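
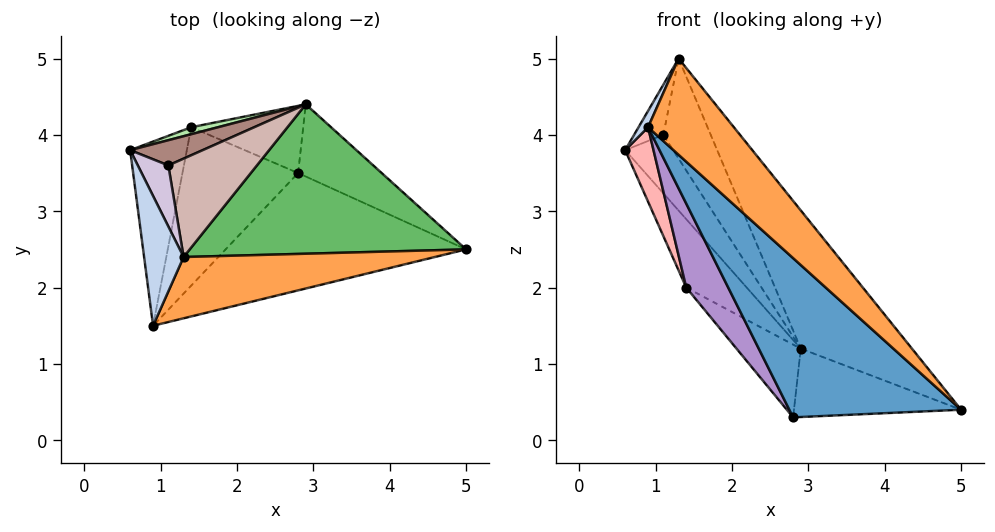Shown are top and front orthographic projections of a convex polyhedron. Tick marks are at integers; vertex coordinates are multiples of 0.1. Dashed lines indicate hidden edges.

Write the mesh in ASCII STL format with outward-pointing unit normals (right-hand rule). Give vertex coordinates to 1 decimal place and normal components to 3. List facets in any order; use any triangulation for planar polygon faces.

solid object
 facet normal -0.321 -0.762 -0.562
  outer loop
   vertex 2.8 3.5 0.3
   vertex 5.0 2.5 0.4
   vertex 0.9 1.5 4.1
  endloop
 endfacet
 facet normal -0.890 -0.057 0.453
  outer loop
   vertex 1.3 2.4 5.0
   vertex 0.6 3.8 3.8
   vertex 0.9 1.5 4.1
  endloop
 endfacet
 facet normal 0.568 -0.694 0.442
  outer loop
   vertex 1.3 2.4 5.0
   vertex 0.9 1.5 4.1
   vertex 5.0 2.5 0.4
  endloop
 endfacet
 facet normal 0.327 0.650 -0.686
  outer loop
   vertex 2.9 4.4 1.2
   vertex 5.0 2.5 0.4
   vertex 2.8 3.5 0.3
  endloop
 endfacet
 facet normal 0.667 0.506 0.547
  outer loop
   vertex 2.9 4.4 1.2
   vertex 1.3 2.4 5.0
   vertex 5.0 2.5 0.4
  endloop
 endfacet
 facet normal -0.143 0.985 0.100
  outer loop
   vertex 1.4 4.1 2.0
   vertex 0.6 3.8 3.8
   vertex 2.9 4.4 1.2
  endloop
 endfacet
 facet normal -0.453 0.655 -0.605
  outer loop
   vertex 1.4 4.1 2.0
   vertex 2.9 4.4 1.2
   vertex 2.8 3.5 0.3
  endloop
 endfacet
 facet normal -0.889 -0.171 -0.424
  outer loop
   vertex 1.4 4.1 2.0
   vertex 0.9 1.5 4.1
   vertex 0.6 3.8 3.8
  endloop
 endfacet
 facet normal -0.787 -0.289 -0.546
  outer loop
   vertex 1.4 4.1 2.0
   vertex 2.8 3.5 0.3
   vertex 0.9 1.5 4.1
  endloop
 endfacet
 facet normal -0.055 0.634 0.772
  outer loop
   vertex 1.1 3.6 4.0
   vertex 0.6 3.8 3.8
   vertex 1.3 2.4 5.0
  endloop
 endfacet
 facet normal 0.204 0.899 0.388
  outer loop
   vertex 1.1 3.6 4.0
   vertex 2.9 4.4 1.2
   vertex 0.6 3.8 3.8
  endloop
 endfacet
 facet normal 0.612 0.564 0.554
  outer loop
   vertex 1.1 3.6 4.0
   vertex 1.3 2.4 5.0
   vertex 2.9 4.4 1.2
  endloop
 endfacet
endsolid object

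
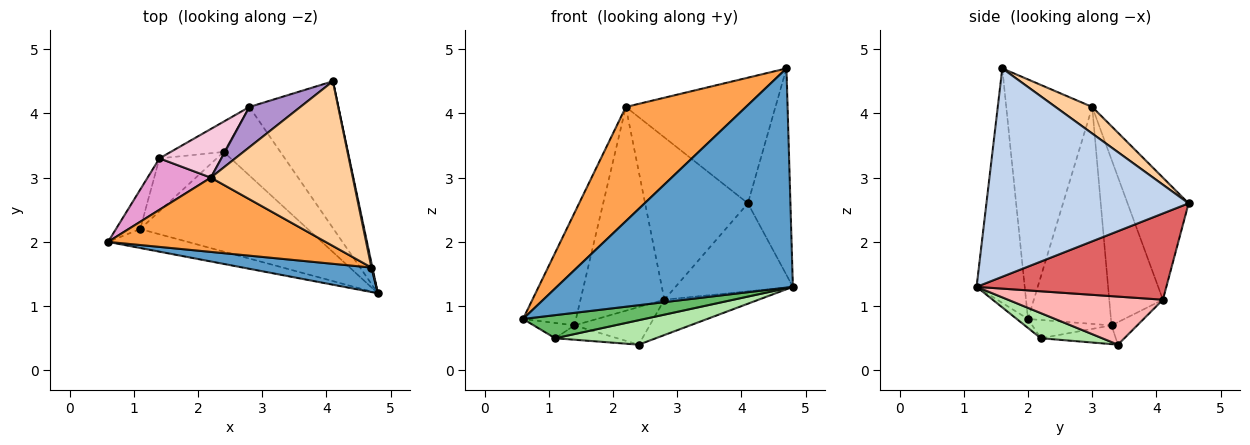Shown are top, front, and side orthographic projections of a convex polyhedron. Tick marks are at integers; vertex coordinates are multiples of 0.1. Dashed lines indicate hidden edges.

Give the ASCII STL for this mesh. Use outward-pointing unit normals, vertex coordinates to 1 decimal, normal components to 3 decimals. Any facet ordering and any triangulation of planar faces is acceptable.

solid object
 facet normal -0.198 -0.974 0.109
  outer loop
   vertex 4.7 1.6 4.7
   vertex 0.6 2.0 0.8
   vertex 4.8 1.2 1.3
  endloop
 endfacet
 facet normal 0.979 0.206 0.005
  outer loop
   vertex 4.7 1.6 4.7
   vertex 4.8 1.2 1.3
   vertex 4.1 4.5 2.6
  endloop
 endfacet
 facet normal -0.515 -0.719 0.467
  outer loop
   vertex 2.2 3.0 4.1
   vertex 0.6 2.0 0.8
   vertex 4.7 1.6 4.7
  endloop
 endfacet
 facet normal 0.147 0.600 0.786
  outer loop
   vertex 2.2 3.0 4.1
   vertex 4.7 1.6 4.7
   vertex 4.1 4.5 2.6
  endloop
 endfacet
 facet normal -0.071 -0.771 -0.633
  outer loop
   vertex 1.1 2.2 0.5
   vertex 4.8 1.2 1.3
   vertex 0.6 2.0 0.8
  endloop
 endfacet
 facet normal 0.144 -0.236 -0.961
  outer loop
   vertex 1.1 2.2 0.5
   vertex 2.4 3.4 0.4
   vertex 4.8 1.2 1.3
  endloop
 endfacet
 facet normal 0.639 0.395 -0.660
  outer loop
   vertex 2.8 4.1 1.1
   vertex 4.1 4.5 2.6
   vertex 4.8 1.2 1.3
  endloop
 endfacet
 facet normal 0.602 0.366 -0.710
  outer loop
   vertex 2.8 4.1 1.1
   vertex 4.8 1.2 1.3
   vertex 2.4 3.4 0.4
  endloop
 endfacet
 facet normal -0.499 0.841 0.208
  outer loop
   vertex 2.8 4.1 1.1
   vertex 2.2 3.0 4.1
   vertex 4.1 4.5 2.6
  endloop
 endfacet
 facet normal -0.257 0.753 -0.606
  outer loop
   vertex 1.4 3.3 0.7
   vertex 2.8 4.1 1.1
   vertex 2.4 3.4 0.4
  endloop
 endfacet
 facet normal -0.576 0.296 -0.762
  outer loop
   vertex 1.4 3.3 0.7
   vertex 1.1 2.2 0.5
   vertex 0.6 2.0 0.8
  endloop
 endfacet
 facet normal -0.301 0.249 -0.920
  outer loop
   vertex 1.4 3.3 0.7
   vertex 2.4 3.4 0.4
   vertex 1.1 2.2 0.5
  endloop
 endfacet
 facet normal -0.819 0.522 0.239
  outer loop
   vertex 1.4 3.3 0.7
   vertex 0.6 2.0 0.8
   vertex 2.2 3.0 4.1
  endloop
 endfacet
 facet normal -0.528 0.826 0.197
  outer loop
   vertex 1.4 3.3 0.7
   vertex 2.2 3.0 4.1
   vertex 2.8 4.1 1.1
  endloop
 endfacet
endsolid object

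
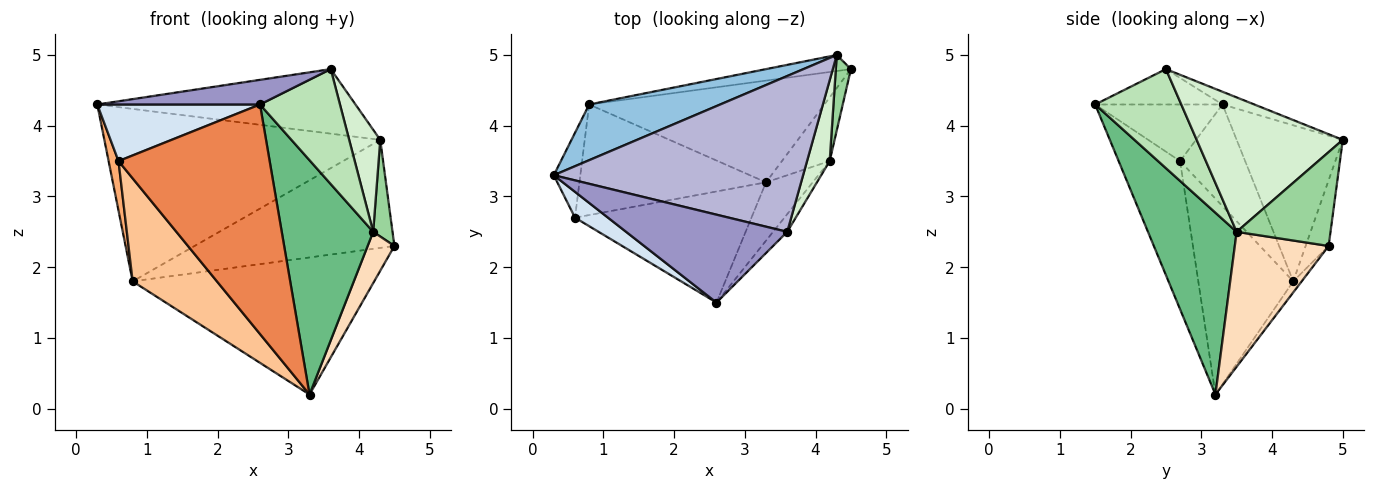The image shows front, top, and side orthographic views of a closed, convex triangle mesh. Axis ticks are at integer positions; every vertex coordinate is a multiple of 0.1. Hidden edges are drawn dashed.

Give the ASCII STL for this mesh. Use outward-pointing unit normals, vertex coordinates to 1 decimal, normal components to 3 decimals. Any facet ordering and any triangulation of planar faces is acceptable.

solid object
 facet normal -0.028 0.803 -0.596
  outer loop
   vertex 0.8 4.3 1.8
   vertex 4.5 4.8 2.3
   vertex 3.3 3.2 0.2
  endloop
 endfacet
 facet normal -0.344 0.894 0.289
  outer loop
   vertex 4.3 5.0 3.8
   vertex 0.8 4.3 1.8
   vertex 0.3 3.3 4.3
  endloop
 endfacet
 facet normal -0.113 0.983 -0.146
  outer loop
   vertex 4.3 5.0 3.8
   vertex 4.5 4.8 2.3
   vertex 0.8 4.3 1.8
  endloop
 endfacet
 facet normal -0.580 -0.741 0.338
  outer loop
   vertex 0.6 2.7 3.5
   vertex 2.6 1.5 4.3
   vertex 0.3 3.3 4.3
  endloop
 endfacet
 facet normal -0.344 -0.845 -0.409
  outer loop
   vertex 0.6 2.7 3.5
   vertex 3.3 3.2 0.2
   vertex 2.6 1.5 4.3
  endloop
 endfacet
 facet normal -0.957 -0.146 -0.250
  outer loop
   vertex 0.6 2.7 3.5
   vertex 0.3 3.3 4.3
   vertex 0.8 4.3 1.8
  endloop
 endfacet
 facet normal -0.609 -0.540 -0.580
  outer loop
   vertex 0.6 2.7 3.5
   vertex 0.8 4.3 1.8
   vertex 3.3 3.2 0.2
  endloop
 endfacet
 facet normal 0.910 -0.260 -0.322
  outer loop
   vertex 4.2 3.5 2.5
   vertex 3.3 3.2 0.2
   vertex 4.5 4.8 2.3
  endloop
 endfacet
 facet normal 0.685 -0.707 -0.176
  outer loop
   vertex 4.2 3.5 2.5
   vertex 2.6 1.5 4.3
   vertex 3.3 3.2 0.2
  endloop
 endfacet
 facet normal 0.968 -0.199 0.156
  outer loop
   vertex 4.2 3.5 2.5
   vertex 4.5 4.8 2.3
   vertex 4.3 5.0 3.8
  endloop
 endfacet
 facet normal 0.729 -0.677 -0.104
  outer loop
   vertex 3.6 2.5 4.8
   vertex 2.6 1.5 4.3
   vertex 4.2 3.5 2.5
  endloop
 endfacet
 facet normal 0.965 -0.205 0.163
  outer loop
   vertex 3.6 2.5 4.8
   vertex 4.2 3.5 2.5
   vertex 4.3 5.0 3.8
  endloop
 endfacet
 facet normal -0.207 -0.264 0.942
  outer loop
   vertex 3.6 2.5 4.8
   vertex 0.3 3.3 4.3
   vertex 2.6 1.5 4.3
  endloop
 endfacet
 facet normal -0.047 0.382 0.923
  outer loop
   vertex 3.6 2.5 4.8
   vertex 4.3 5.0 3.8
   vertex 0.3 3.3 4.3
  endloop
 endfacet
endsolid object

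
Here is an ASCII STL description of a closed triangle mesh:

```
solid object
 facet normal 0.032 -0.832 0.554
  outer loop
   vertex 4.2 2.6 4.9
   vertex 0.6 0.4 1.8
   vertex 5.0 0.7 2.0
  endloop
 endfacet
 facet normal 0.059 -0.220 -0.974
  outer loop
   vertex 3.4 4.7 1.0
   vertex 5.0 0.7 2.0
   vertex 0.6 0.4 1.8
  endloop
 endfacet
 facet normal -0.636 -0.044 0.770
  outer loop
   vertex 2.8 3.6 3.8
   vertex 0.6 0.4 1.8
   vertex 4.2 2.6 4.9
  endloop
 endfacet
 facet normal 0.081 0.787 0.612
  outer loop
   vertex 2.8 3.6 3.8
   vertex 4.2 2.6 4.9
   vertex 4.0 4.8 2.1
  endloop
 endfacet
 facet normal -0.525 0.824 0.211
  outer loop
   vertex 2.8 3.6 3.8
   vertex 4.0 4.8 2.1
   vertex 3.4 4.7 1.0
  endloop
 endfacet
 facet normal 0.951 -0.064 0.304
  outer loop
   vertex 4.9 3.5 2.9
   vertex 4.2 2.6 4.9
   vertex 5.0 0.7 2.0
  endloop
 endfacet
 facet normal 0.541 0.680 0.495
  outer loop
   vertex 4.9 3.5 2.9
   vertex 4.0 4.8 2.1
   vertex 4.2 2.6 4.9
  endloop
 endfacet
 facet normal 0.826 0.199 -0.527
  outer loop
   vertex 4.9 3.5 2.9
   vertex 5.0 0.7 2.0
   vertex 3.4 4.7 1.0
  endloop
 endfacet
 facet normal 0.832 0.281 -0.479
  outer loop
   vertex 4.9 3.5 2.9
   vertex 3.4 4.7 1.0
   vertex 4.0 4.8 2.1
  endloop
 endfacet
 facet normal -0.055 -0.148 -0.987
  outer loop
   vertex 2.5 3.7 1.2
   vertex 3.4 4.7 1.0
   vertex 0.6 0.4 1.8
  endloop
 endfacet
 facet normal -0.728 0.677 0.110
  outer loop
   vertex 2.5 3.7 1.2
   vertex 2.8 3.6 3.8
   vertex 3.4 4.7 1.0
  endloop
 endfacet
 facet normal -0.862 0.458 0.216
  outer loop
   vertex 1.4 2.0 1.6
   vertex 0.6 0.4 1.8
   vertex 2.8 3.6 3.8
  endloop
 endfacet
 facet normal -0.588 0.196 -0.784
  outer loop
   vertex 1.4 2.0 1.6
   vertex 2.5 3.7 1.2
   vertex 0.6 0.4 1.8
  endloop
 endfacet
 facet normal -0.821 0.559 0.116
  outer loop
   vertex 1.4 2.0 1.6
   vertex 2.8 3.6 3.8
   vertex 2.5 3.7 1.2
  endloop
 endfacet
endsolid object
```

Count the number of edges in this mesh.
21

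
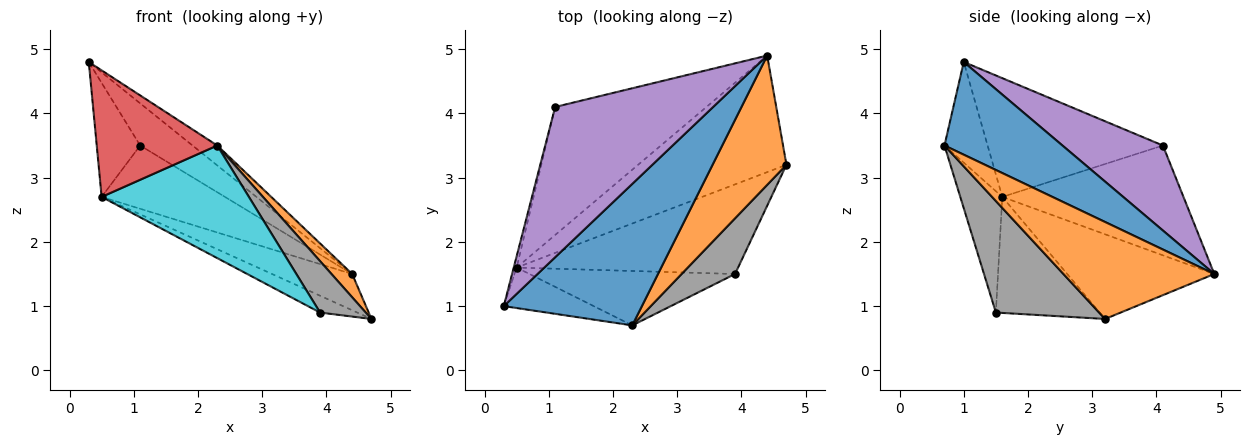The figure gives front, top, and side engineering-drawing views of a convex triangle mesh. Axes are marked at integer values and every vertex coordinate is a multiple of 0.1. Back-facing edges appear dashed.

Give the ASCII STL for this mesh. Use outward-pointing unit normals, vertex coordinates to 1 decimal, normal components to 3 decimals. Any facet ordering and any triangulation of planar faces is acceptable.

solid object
 facet normal 0.553 0.116 0.825
  outer loop
   vertex 2.3 0.7 3.5
   vertex 4.4 4.9 1.5
   vertex 0.3 1.0 4.8
  endloop
 endfacet
 facet normal 0.791 -0.109 0.602
  outer loop
   vertex 2.3 0.7 3.5
   vertex 4.7 3.2 0.8
   vertex 4.4 4.9 1.5
  endloop
 endfacet
 facet normal -0.479 0.261 -0.838
  outer loop
   vertex 0.5 1.6 2.7
   vertex 4.4 4.9 1.5
   vertex 4.7 3.2 0.8
  endloop
 endfacet
 facet normal -0.323 -0.902 -0.288
  outer loop
   vertex 0.5 1.6 2.7
   vertex 2.3 0.7 3.5
   vertex 0.3 1.0 4.8
  endloop
 endfacet
 facet normal 0.460 0.240 0.855
  outer loop
   vertex 1.1 4.1 3.5
   vertex 0.3 1.0 4.8
   vertex 4.4 4.9 1.5
  endloop
 endfacet
 facet normal -0.970 0.240 -0.024
  outer loop
   vertex 1.1 4.1 3.5
   vertex 0.5 1.6 2.7
   vertex 0.3 1.0 4.8
  endloop
 endfacet
 facet normal -0.545 0.371 -0.751
  outer loop
   vertex 1.1 4.1 3.5
   vertex 4.4 4.9 1.5
   vertex 0.5 1.6 2.7
  endloop
 endfacet
 facet normal 0.838 -0.371 0.401
  outer loop
   vertex 3.9 1.5 0.9
   vertex 4.7 3.2 0.8
   vertex 2.3 0.7 3.5
  endloop
 endfacet
 facet normal -0.458 0.164 -0.874
  outer loop
   vertex 3.9 1.5 0.9
   vertex 0.5 1.6 2.7
   vertex 4.7 3.2 0.8
  endloop
 endfacet
 facet normal -0.249 -0.872 -0.421
  outer loop
   vertex 3.9 1.5 0.9
   vertex 2.3 0.7 3.5
   vertex 0.5 1.6 2.7
  endloop
 endfacet
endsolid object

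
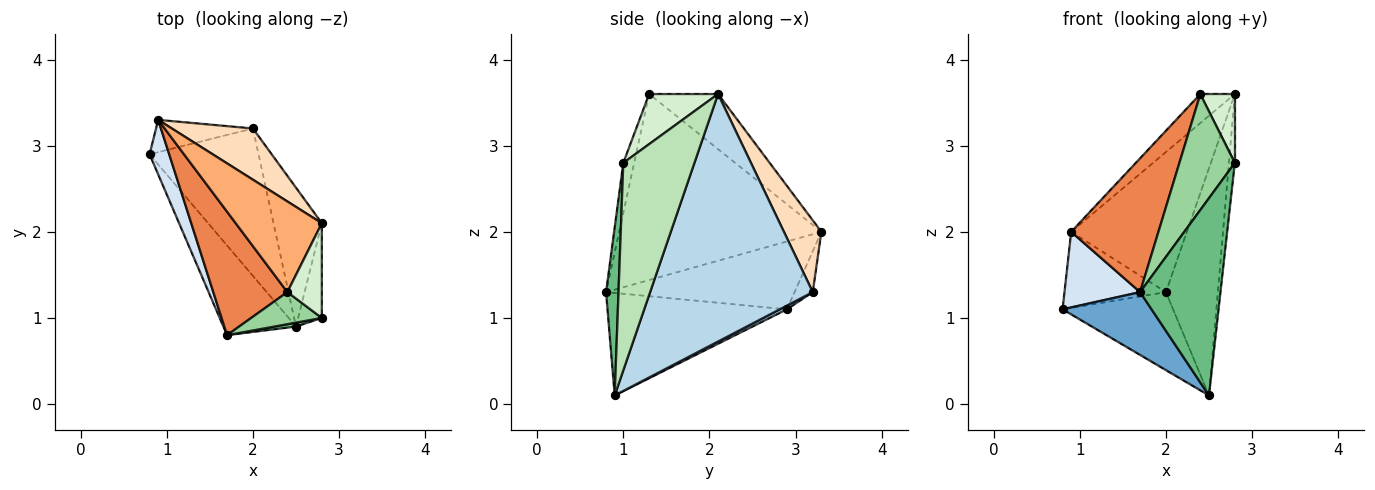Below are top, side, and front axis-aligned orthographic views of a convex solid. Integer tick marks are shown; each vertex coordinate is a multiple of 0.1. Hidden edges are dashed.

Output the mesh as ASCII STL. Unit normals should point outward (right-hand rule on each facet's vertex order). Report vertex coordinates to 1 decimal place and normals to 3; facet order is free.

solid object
 facet normal -0.757 -0.375 -0.536
  outer loop
   vertex 2.5 0.9 0.1
   vertex 1.7 0.8 1.3
   vertex 0.8 2.9 1.1
  endloop
 endfacet
 facet normal 0.030 0.468 -0.883
  outer loop
   vertex 2.0 3.2 1.3
   vertex 2.5 0.9 0.1
   vertex 0.8 2.9 1.1
  endloop
 endfacet
 facet normal 0.937 0.299 -0.183
  outer loop
   vertex 2.0 3.2 1.3
   vertex 2.8 2.1 3.6
   vertex 2.5 0.9 0.1
  endloop
 endfacet
 facet normal -0.896 -0.359 0.259
  outer loop
   vertex 0.9 3.3 2.0
   vertex 0.8 2.9 1.1
   vertex 1.7 0.8 1.3
  endloop
 endfacet
 facet normal -0.862 -0.372 0.343
  outer loop
   vertex 0.9 3.3 2.0
   vertex 1.7 0.8 1.3
   vertex 2.4 1.3 3.6
  endloop
 endfacet
 facet normal -0.520 0.260 0.813
  outer loop
   vertex 0.9 3.3 2.0
   vertex 2.4 1.3 3.6
   vertex 2.8 2.1 3.6
  endloop
 endfacet
 facet normal -0.163 0.908 -0.386
  outer loop
   vertex 0.9 3.3 2.0
   vertex 2.0 3.2 1.3
   vertex 0.8 2.9 1.1
  endloop
 endfacet
 facet normal 0.291 0.899 0.329
  outer loop
   vertex 0.9 3.3 2.0
   vertex 2.8 2.1 3.6
   vertex 2.0 3.2 1.3
  endloop
 endfacet
 facet normal 0.153 -0.988 0.020
  outer loop
   vertex 2.8 1.0 2.8
   vertex 1.7 0.8 1.3
   vertex 2.5 0.9 0.1
  endloop
 endfacet
 facet normal -0.186 -0.947 0.262
  outer loop
   vertex 2.8 1.0 2.8
   vertex 2.4 1.3 3.6
   vertex 1.7 0.8 1.3
  endloop
 endfacet
 facet normal 0.990 0.082 -0.113
  outer loop
   vertex 2.8 1.0 2.8
   vertex 2.5 0.9 0.1
   vertex 2.8 2.1 3.6
  endloop
 endfacet
 facet normal 0.762 -0.381 0.524
  outer loop
   vertex 2.8 1.0 2.8
   vertex 2.8 2.1 3.6
   vertex 2.4 1.3 3.6
  endloop
 endfacet
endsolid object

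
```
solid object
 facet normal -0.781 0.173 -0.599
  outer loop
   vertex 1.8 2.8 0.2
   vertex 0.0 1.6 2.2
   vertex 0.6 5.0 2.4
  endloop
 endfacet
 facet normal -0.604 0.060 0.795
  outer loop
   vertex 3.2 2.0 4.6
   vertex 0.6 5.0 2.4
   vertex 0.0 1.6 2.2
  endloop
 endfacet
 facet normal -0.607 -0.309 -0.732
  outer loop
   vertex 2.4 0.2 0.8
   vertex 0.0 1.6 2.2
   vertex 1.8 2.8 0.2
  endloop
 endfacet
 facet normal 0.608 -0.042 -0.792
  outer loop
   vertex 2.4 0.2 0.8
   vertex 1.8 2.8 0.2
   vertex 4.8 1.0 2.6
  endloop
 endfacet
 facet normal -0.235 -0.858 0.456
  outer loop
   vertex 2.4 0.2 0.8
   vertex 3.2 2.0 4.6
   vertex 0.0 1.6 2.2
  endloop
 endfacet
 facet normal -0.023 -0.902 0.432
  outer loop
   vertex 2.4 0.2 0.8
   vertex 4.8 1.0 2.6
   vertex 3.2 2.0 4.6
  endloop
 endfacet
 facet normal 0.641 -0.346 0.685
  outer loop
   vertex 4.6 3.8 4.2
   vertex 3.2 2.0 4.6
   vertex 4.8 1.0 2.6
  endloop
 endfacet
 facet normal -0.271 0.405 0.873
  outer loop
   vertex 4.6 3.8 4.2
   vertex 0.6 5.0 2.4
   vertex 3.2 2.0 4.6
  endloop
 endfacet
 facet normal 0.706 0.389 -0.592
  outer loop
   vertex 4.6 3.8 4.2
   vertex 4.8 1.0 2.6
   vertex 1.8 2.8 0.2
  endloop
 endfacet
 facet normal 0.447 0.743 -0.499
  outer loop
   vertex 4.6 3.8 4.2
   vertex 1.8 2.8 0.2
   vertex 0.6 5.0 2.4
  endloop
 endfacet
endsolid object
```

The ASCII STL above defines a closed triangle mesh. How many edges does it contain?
15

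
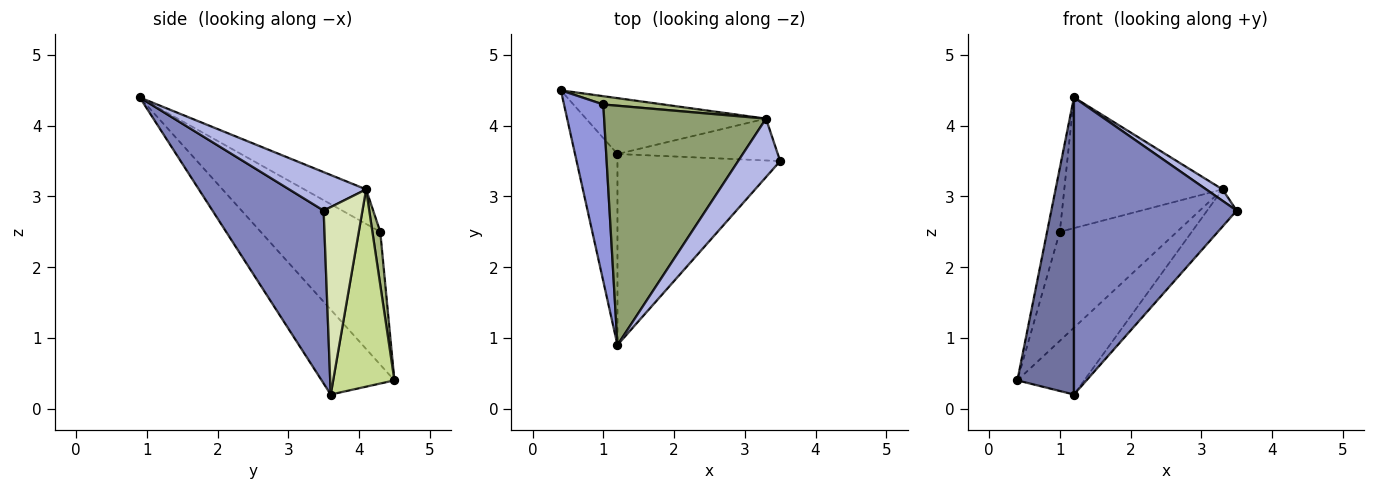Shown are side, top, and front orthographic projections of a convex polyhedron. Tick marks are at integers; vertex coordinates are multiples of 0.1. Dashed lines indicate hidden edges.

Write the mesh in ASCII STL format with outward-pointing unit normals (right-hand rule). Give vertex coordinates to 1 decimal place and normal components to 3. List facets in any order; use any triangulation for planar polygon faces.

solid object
 facet normal -0.734 -0.571 -0.367
  outer loop
   vertex 1.2 3.6 0.2
   vertex 1.2 0.9 4.4
   vertex 0.4 4.5 0.4
  endloop
 endfacet
 facet normal 0.498 -0.729 -0.469
  outer loop
   vertex 1.2 3.6 0.2
   vertex 3.5 3.5 2.8
   vertex 1.2 0.9 4.4
  endloop
 endfacet
 facet normal -0.954 0.102 0.282
  outer loop
   vertex 1.0 4.3 2.5
   vertex 0.4 4.5 0.4
   vertex 1.2 0.9 4.4
  endloop
 endfacet
 facet normal 0.669 -0.142 0.730
  outer loop
   vertex 3.3 4.1 3.1
   vertex 1.2 0.9 4.4
   vertex 3.5 3.5 2.8
  endloop
 endfacet
 facet normal -0.184 0.471 0.863
  outer loop
   vertex 3.3 4.1 3.1
   vertex 1.0 4.3 2.5
   vertex 1.2 0.9 4.4
  endloop
 endfacet
 facet normal 0.067 0.995 0.076
  outer loop
   vertex 3.3 4.1 3.1
   vertex 0.4 4.5 0.4
   vertex 1.0 4.3 2.5
  endloop
 endfacet
 facet normal 0.575 0.628 -0.525
  outer loop
   vertex 3.3 4.1 3.1
   vertex 1.2 3.6 0.2
   vertex 0.4 4.5 0.4
  endloop
 endfacet
 facet normal 0.658 0.501 -0.563
  outer loop
   vertex 3.3 4.1 3.1
   vertex 3.5 3.5 2.8
   vertex 1.2 3.6 0.2
  endloop
 endfacet
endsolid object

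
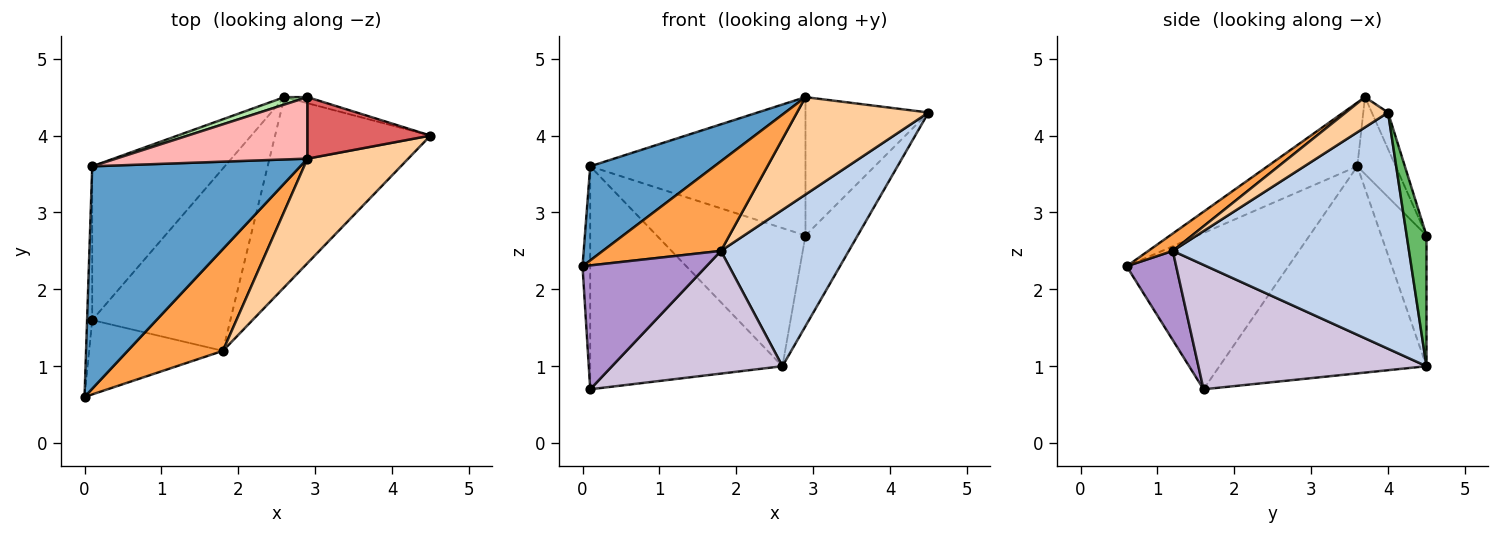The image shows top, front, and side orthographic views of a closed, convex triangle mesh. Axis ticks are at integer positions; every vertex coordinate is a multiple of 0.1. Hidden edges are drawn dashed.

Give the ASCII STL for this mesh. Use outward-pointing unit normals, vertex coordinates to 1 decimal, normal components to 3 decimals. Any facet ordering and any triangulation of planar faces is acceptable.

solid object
 facet normal -0.272 -0.375 0.886
  outer loop
   vertex 0.1 3.6 3.6
   vertex 0.0 0.6 2.3
   vertex 2.9 3.7 4.5
  endloop
 endfacet
 facet normal 0.761 -0.412 -0.501
  outer loop
   vertex 1.8 1.2 2.5
   vertex 2.6 4.5 1.0
   vertex 4.5 4.0 4.3
  endloop
 endfacet
 facet normal 0.136 -0.655 0.744
  outer loop
   vertex 1.8 1.2 2.5
   vertex 2.9 3.7 4.5
   vertex 0.0 0.6 2.3
  endloop
 endfacet
 facet normal 0.214 -0.666 0.715
  outer loop
   vertex 1.8 1.2 2.5
   vertex 4.5 4.0 4.3
   vertex 2.9 3.7 4.5
  endloop
 endfacet
 facet normal 0.354 0.933 -0.062
  outer loop
   vertex 2.9 4.5 2.7
   vertex 4.5 4.0 4.3
   vertex 2.6 4.5 1.0
  endloop
 endfacet
 facet normal -0.291 0.955 0.051
  outer loop
   vertex 2.9 4.5 2.7
   vertex 2.6 4.5 1.0
   vertex 0.1 3.6 3.6
  endloop
 endfacet
 facet normal -0.120 0.907 0.403
  outer loop
   vertex 2.9 4.5 2.7
   vertex 2.9 3.7 4.5
   vertex 4.5 4.0 4.3
  endloop
 endfacet
 facet normal -0.161 0.902 0.401
  outer loop
   vertex 2.9 4.5 2.7
   vertex 0.1 3.6 3.6
   vertex 2.9 3.7 4.5
  endloop
 endfacet
 facet normal 0.324 -0.811 -0.487
  outer loop
   vertex 0.1 1.6 0.7
   vertex 1.8 1.2 2.5
   vertex 0.0 0.6 2.3
  endloop
 endfacet
 facet normal 0.599 -0.447 -0.665
  outer loop
   vertex 0.1 1.6 0.7
   vertex 2.6 4.5 1.0
   vertex 1.8 1.2 2.5
  endloop
 endfacet
 facet normal -0.998 0.047 -0.033
  outer loop
   vertex 0.1 1.6 0.7
   vertex 0.0 0.6 2.3
   vertex 0.1 3.6 3.6
  endloop
 endfacet
 facet normal -0.663 0.616 -0.425
  outer loop
   vertex 0.1 1.6 0.7
   vertex 0.1 3.6 3.6
   vertex 2.6 4.5 1.0
  endloop
 endfacet
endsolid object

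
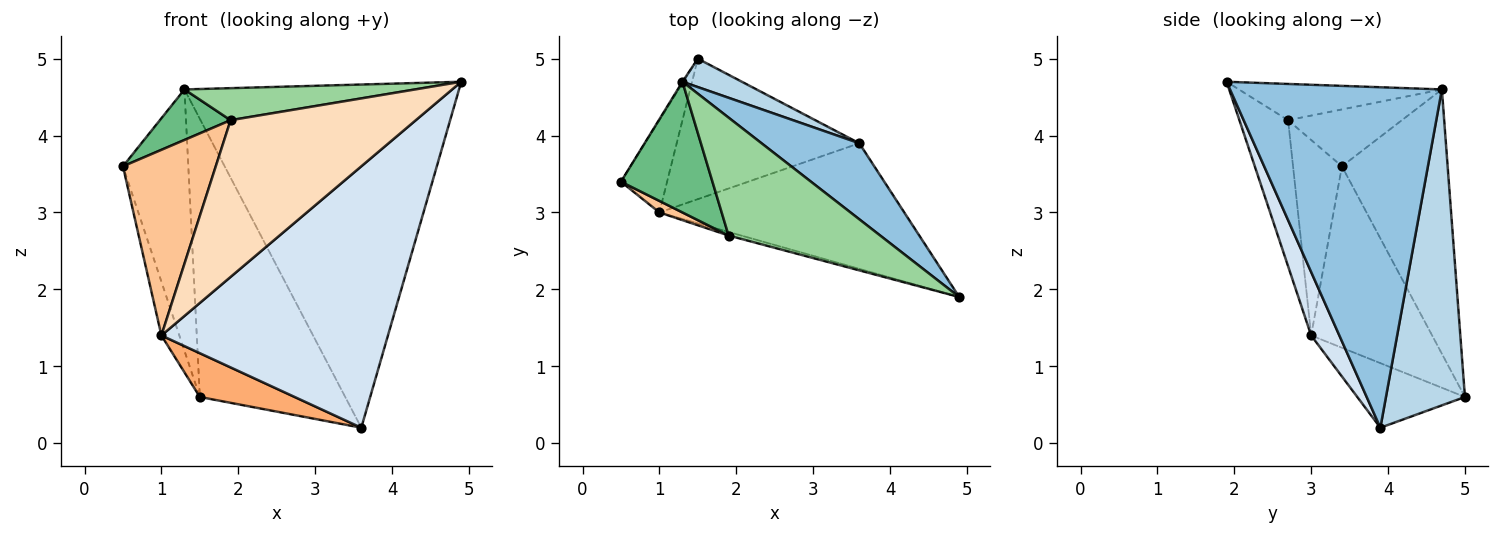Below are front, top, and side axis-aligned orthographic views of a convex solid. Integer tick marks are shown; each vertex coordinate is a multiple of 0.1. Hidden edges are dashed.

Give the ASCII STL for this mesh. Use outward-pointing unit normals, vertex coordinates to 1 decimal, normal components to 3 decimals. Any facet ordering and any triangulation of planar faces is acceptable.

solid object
 facet normal -0.851 0.526 -0.003
  outer loop
   vertex 1.3 4.7 4.6
   vertex 1.5 5.0 0.6
   vertex 0.5 3.4 3.6
  endloop
 endfacet
 facet normal 0.602 0.780 0.173
  outer loop
   vertex 1.3 4.7 4.6
   vertex 4.9 1.9 4.7
   vertex 3.6 3.9 0.2
  endloop
 endfacet
 facet normal 0.475 0.875 0.089
  outer loop
   vertex 1.3 4.7 4.6
   vertex 3.6 3.9 0.2
   vertex 1.5 5.0 0.6
  endloop
 endfacet
 facet normal 0.111 -0.896 -0.430
  outer loop
   vertex 1.0 3.0 1.4
   vertex 3.6 3.9 0.2
   vertex 4.9 1.9 4.7
  endloop
 endfacet
 facet normal -0.959 0.142 -0.244
  outer loop
   vertex 1.0 3.0 1.4
   vertex 0.5 3.4 3.6
   vertex 1.5 5.0 0.6
  endloop
 endfacet
 facet normal -0.320 -0.282 -0.905
  outer loop
   vertex 1.0 3.0 1.4
   vertex 1.5 5.0 0.6
   vertex 3.6 3.9 0.2
  endloop
 endfacet
 facet normal -0.465 -0.883 0.055
  outer loop
   vertex 1.9 2.7 4.2
   vertex 0.5 3.4 3.6
   vertex 1.0 3.0 1.4
  endloop
 endfacet
 facet normal -0.254 -0.967 -0.022
  outer loop
   vertex 1.9 2.7 4.2
   vertex 1.0 3.0 1.4
   vertex 4.9 1.9 4.7
  endloop
 endfacet
 facet normal -0.502 -0.312 0.807
  outer loop
   vertex 1.9 2.7 4.2
   vertex 1.3 4.7 4.6
   vertex 0.5 3.4 3.6
  endloop
 endfacet
 facet normal -0.225 -0.256 0.940
  outer loop
   vertex 1.9 2.7 4.2
   vertex 4.9 1.9 4.7
   vertex 1.3 4.7 4.6
  endloop
 endfacet
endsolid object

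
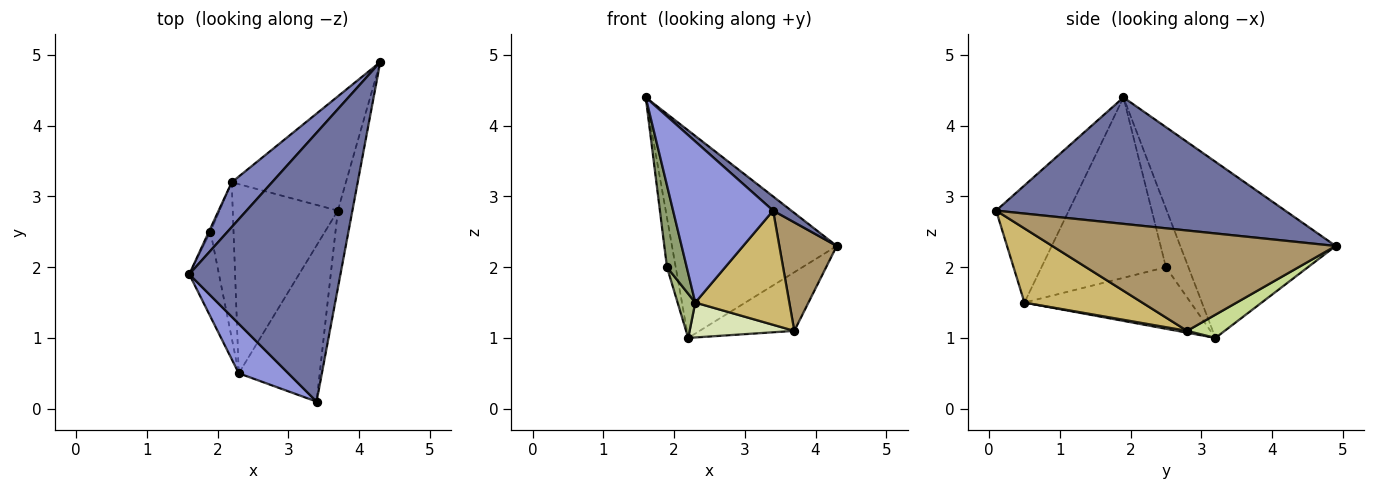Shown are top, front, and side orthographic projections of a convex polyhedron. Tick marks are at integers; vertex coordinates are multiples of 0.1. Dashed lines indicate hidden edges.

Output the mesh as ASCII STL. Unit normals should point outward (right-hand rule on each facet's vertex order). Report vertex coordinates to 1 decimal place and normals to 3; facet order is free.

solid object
 facet normal 0.641 -0.040 0.766
  outer loop
   vertex 3.4 0.1 2.8
   vertex 4.3 4.9 2.3
   vertex 1.6 1.9 4.4
  endloop
 endfacet
 facet normal -0.678 0.719 0.155
  outer loop
   vertex 2.2 3.2 1.0
   vertex 1.6 1.9 4.4
   vertex 4.3 4.9 2.3
  endloop
 endfacet
 facet normal -0.571 -0.785 0.241
  outer loop
   vertex 2.3 0.5 1.5
   vertex 3.4 0.1 2.8
   vertex 1.6 1.9 4.4
  endloop
 endfacet
 facet normal -0.932 0.362 -0.026
  outer loop
   vertex 1.9 2.5 2.0
   vertex 1.6 1.9 4.4
   vertex 2.2 3.2 1.0
  endloop
 endfacet
 facet normal -0.975 -0.155 -0.161
  outer loop
   vertex 1.9 2.5 2.0
   vertex 2.3 0.5 1.5
   vertex 1.6 1.9 4.4
  endloop
 endfacet
 facet normal -0.932 -0.099 -0.349
  outer loop
   vertex 1.9 2.5 2.0
   vertex 2.2 3.2 1.0
   vertex 2.3 0.5 1.5
  endloop
 endfacet
 facet normal 0.178 0.449 -0.875
  outer loop
   vertex 3.7 2.8 1.1
   vertex 2.2 3.2 1.0
   vertex 4.3 4.9 2.3
  endloop
 endfacet
 facet normal 0.017 -0.181 -0.983
  outer loop
   vertex 3.7 2.8 1.1
   vertex 2.3 0.5 1.5
   vertex 2.2 3.2 1.0
  endloop
 endfacet
 facet normal 0.970 -0.197 -0.141
  outer loop
   vertex 3.7 2.8 1.1
   vertex 4.3 4.9 2.3
   vertex 3.4 0.1 2.8
  endloop
 endfacet
 facet normal 0.594 -0.475 -0.649
  outer loop
   vertex 3.7 2.8 1.1
   vertex 3.4 0.1 2.8
   vertex 2.3 0.5 1.5
  endloop
 endfacet
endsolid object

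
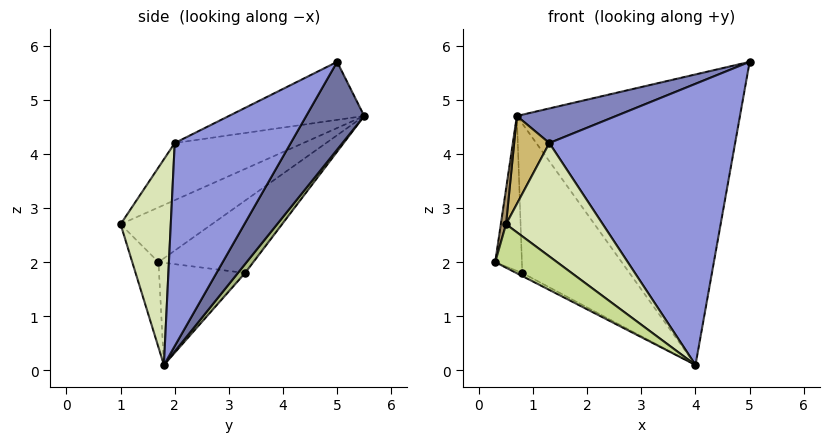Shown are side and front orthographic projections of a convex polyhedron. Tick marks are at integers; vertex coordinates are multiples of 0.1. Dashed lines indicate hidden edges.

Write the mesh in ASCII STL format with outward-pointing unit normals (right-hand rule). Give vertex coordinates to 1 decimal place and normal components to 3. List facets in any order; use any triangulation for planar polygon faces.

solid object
 facet normal 0.216 0.831 -0.513
  outer loop
   vertex 4.0 1.8 0.1
   vertex 0.7 5.5 4.7
   vertex 5.0 5.0 5.7
  endloop
 endfacet
 facet normal -0.242 -0.178 0.954
  outer loop
   vertex 1.3 2.0 4.2
   vertex 5.0 5.0 5.7
   vertex 0.7 5.5 4.7
  endloop
 endfacet
 facet normal 0.493 -0.790 0.363
  outer loop
   vertex 1.3 2.0 4.2
   vertex 4.0 1.8 0.1
   vertex 5.0 5.0 5.7
  endloop
 endfacet
 facet normal -0.936 0.264 -0.232
  outer loop
   vertex 0.8 3.3 1.8
   vertex 0.3 1.7 2.0
   vertex 0.7 5.5 4.7
  endloop
 endfacet
 facet normal -0.457 0.032 -0.889
  outer loop
   vertex 0.8 3.3 1.8
   vertex 4.0 1.8 0.1
   vertex 0.3 1.7 2.0
  endloop
 endfacet
 facet normal 0.053 0.796 -0.602
  outer loop
   vertex 0.8 3.3 1.8
   vertex 0.7 5.5 4.7
   vertex 4.0 1.8 0.1
  endloop
 endfacet
 facet normal -0.304 -0.716 -0.629
  outer loop
   vertex 0.5 1.0 2.7
   vertex 0.3 1.7 2.0
   vertex 4.0 1.8 0.1
  endloop
 endfacet
 facet normal 0.435 -0.839 0.327
  outer loop
   vertex 0.5 1.0 2.7
   vertex 4.0 1.8 0.1
   vertex 1.3 2.0 4.2
  endloop
 endfacet
 facet normal -0.973 -0.056 0.222
  outer loop
   vertex 0.5 1.0 2.7
   vertex 0.7 5.5 4.7
   vertex 0.3 1.7 2.0
  endloop
 endfacet
 facet normal -0.794 -0.217 0.568
  outer loop
   vertex 0.5 1.0 2.7
   vertex 1.3 2.0 4.2
   vertex 0.7 5.5 4.7
  endloop
 endfacet
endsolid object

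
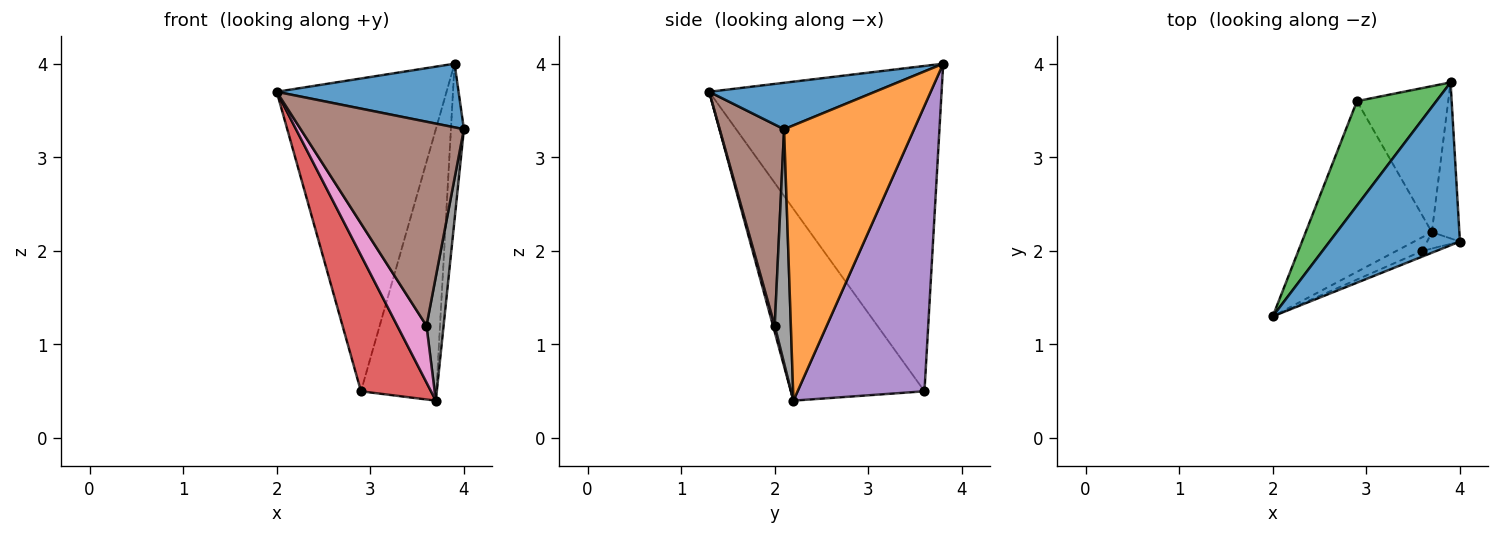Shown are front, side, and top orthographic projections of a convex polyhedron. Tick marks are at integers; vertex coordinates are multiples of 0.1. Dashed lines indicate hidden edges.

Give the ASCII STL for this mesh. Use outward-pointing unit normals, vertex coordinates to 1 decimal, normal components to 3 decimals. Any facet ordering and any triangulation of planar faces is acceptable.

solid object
 facet normal 0.315 -0.345 0.884
  outer loop
   vertex 3.9 3.8 4.0
   vertex 2.0 1.3 3.7
   vertex 4.0 2.1 3.3
  endloop
 endfacet
 facet normal 0.990 0.099 -0.099
  outer loop
   vertex 3.7 2.2 0.4
   vertex 3.9 3.8 4.0
   vertex 4.0 2.1 3.3
  endloop
 endfacet
 facet normal -0.792 0.579 0.193
  outer loop
   vertex 2.9 3.6 0.5
   vertex 2.0 1.3 3.7
   vertex 3.9 3.8 4.0
  endloop
 endfacet
 facet normal -0.765 -0.401 -0.504
  outer loop
   vertex 2.9 3.6 0.5
   vertex 3.7 2.2 0.4
   vertex 2.0 1.3 3.7
  endloop
 endfacet
 facet normal 0.829 0.493 -0.265
  outer loop
   vertex 2.9 3.6 0.5
   vertex 3.9 3.8 4.0
   vertex 3.7 2.2 0.4
  endloop
 endfacet
 facet normal 0.367 -0.930 -0.026
  outer loop
   vertex 3.6 2.0 1.2
   vertex 4.0 2.1 3.3
   vertex 2.0 1.3 3.7
  endloop
 endfacet
 facet normal 0.057 -0.970 -0.235
  outer loop
   vertex 3.6 2.0 1.2
   vertex 2.0 1.3 3.7
   vertex 3.7 2.2 0.4
  endloop
 endfacet
 facet normal 0.683 -0.724 -0.096
  outer loop
   vertex 3.6 2.0 1.2
   vertex 3.7 2.2 0.4
   vertex 4.0 2.1 3.3
  endloop
 endfacet
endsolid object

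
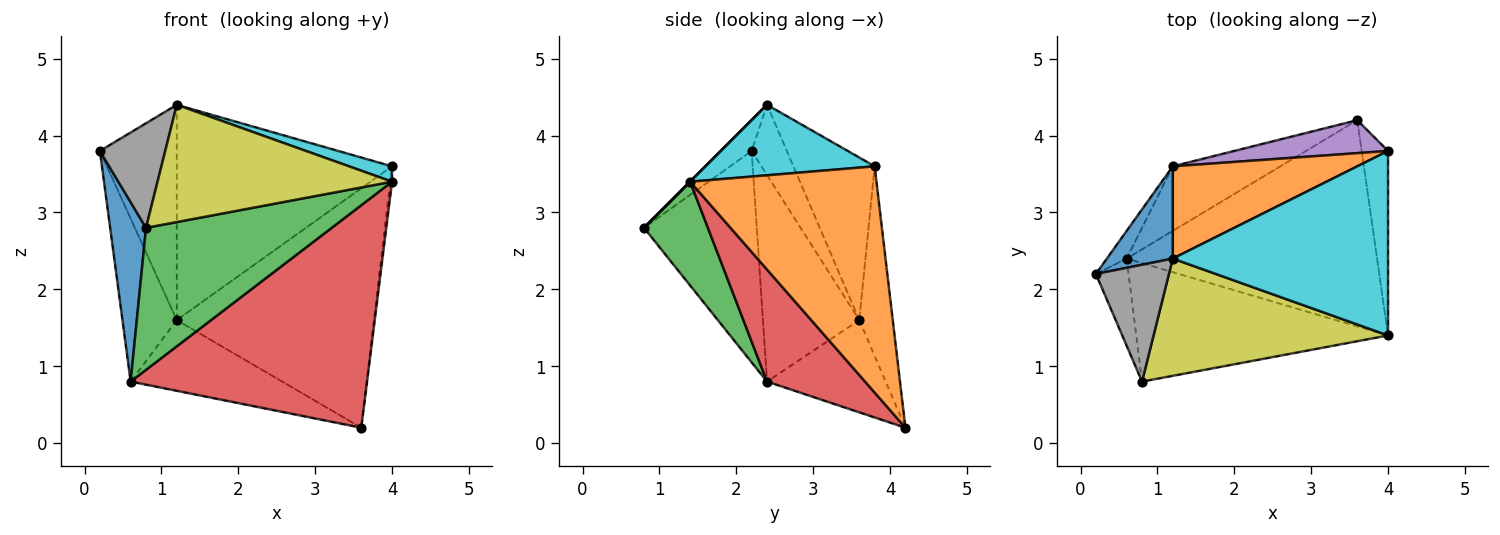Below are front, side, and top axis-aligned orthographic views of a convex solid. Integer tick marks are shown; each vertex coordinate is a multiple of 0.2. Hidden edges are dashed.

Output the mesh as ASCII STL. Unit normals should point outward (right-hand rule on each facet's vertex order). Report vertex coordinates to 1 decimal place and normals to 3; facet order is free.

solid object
 facet normal -0.943 -0.300 -0.146
  outer loop
   vertex 0.6 2.4 0.8
   vertex 0.8 0.8 2.8
   vertex 0.2 2.2 3.8
  endloop
 endfacet
 facet normal 0.993 0.010 -0.116
  outer loop
   vertex 4.0 1.4 3.4
   vertex 3.6 4.2 0.2
   vertex 4.0 3.8 3.6
  endloop
 endfacet
 facet normal 0.255 -0.742 -0.619
  outer loop
   vertex 4.0 1.4 3.4
   vertex 0.8 0.8 2.8
   vertex 0.6 2.4 0.8
  endloop
 endfacet
 facet normal 0.291 -0.702 -0.650
  outer loop
   vertex 4.0 1.4 3.4
   vertex 0.6 2.4 0.8
   vertex 3.6 4.2 0.2
  endloop
 endfacet
 facet normal -0.166 0.977 0.134
  outer loop
   vertex 1.2 3.6 1.6
   vertex 4.0 3.8 3.6
   vertex 3.6 4.2 0.2
  endloop
 endfacet
 facet normal -0.868 0.489 -0.083
  outer loop
   vertex 1.2 3.6 1.6
   vertex 0.6 2.4 0.8
   vertex 0.2 2.2 3.8
  endloop
 endfacet
 facet normal -0.500 0.639 -0.584
  outer loop
   vertex 1.2 3.6 1.6
   vertex 3.6 4.2 0.2
   vertex 0.6 2.4 0.8
  endloop
 endfacet
 facet normal -0.299 -0.636 0.711
  outer loop
   vertex 1.2 2.4 4.4
   vertex 0.2 2.2 3.8
   vertex 0.8 0.8 2.8
  endloop
 endfacet
 facet normal 0.000 -0.707 0.707
  outer loop
   vertex 1.2 2.4 4.4
   vertex 0.8 0.8 2.8
   vertex 4.0 1.4 3.4
  endloop
 endfacet
 facet normal 0.310 -0.079 0.947
  outer loop
   vertex 1.2 2.4 4.4
   vertex 4.0 1.4 3.4
   vertex 4.0 3.8 3.6
  endloop
 endfacet
 facet normal -0.387 0.847 0.363
  outer loop
   vertex 1.2 2.4 4.4
   vertex 1.2 3.6 1.6
   vertex 0.2 2.2 3.8
  endloop
 endfacet
 facet normal -0.328 0.868 0.372
  outer loop
   vertex 1.2 2.4 4.4
   vertex 4.0 3.8 3.6
   vertex 1.2 3.6 1.6
  endloop
 endfacet
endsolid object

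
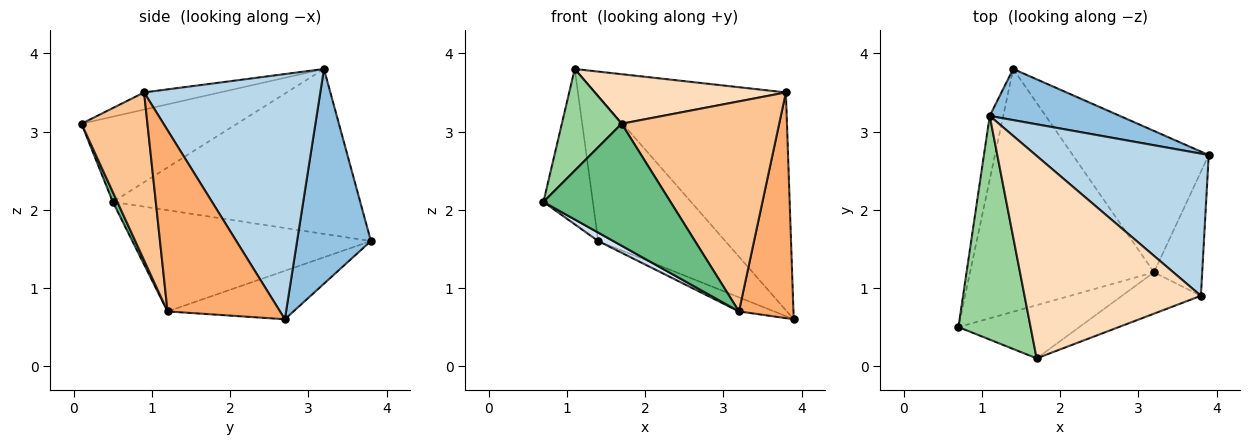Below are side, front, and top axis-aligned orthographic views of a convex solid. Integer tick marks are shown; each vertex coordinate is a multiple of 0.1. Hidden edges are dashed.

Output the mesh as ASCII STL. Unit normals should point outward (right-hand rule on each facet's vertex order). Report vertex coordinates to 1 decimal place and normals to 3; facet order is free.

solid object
 facet normal -0.977 0.195 -0.080
  outer loop
   vertex 1.1 3.2 3.8
   vertex 1.4 3.8 1.6
   vertex 0.7 0.5 2.1
  endloop
 endfacet
 facet normal 0.480 0.827 0.291
  outer loop
   vertex 1.1 3.2 3.8
   vertex 3.9 2.7 0.6
   vertex 1.4 3.8 1.6
  endloop
 endfacet
 facet normal 0.612 0.662 0.432
  outer loop
   vertex 3.8 0.9 3.5
   vertex 3.9 2.7 0.6
   vertex 1.1 3.2 3.8
  endloop
 endfacet
 facet normal -0.482 -0.030 -0.876
  outer loop
   vertex 3.2 1.2 0.7
   vertex 0.7 0.5 2.1
   vertex 1.4 3.8 1.6
  endloop
 endfacet
 facet normal -0.334 0.093 -0.938
  outer loop
   vertex 3.2 1.2 0.7
   vertex 1.4 3.8 1.6
   vertex 3.9 2.7 0.6
  endloop
 endfacet
 facet normal 0.875 -0.424 -0.233
  outer loop
   vertex 3.2 1.2 0.7
   vertex 3.9 2.7 0.6
   vertex 3.8 0.9 3.5
  endloop
 endfacet
 facet normal 0.380 -0.908 -0.179
  outer loop
   vertex 1.7 0.1 3.1
   vertex 3.2 1.2 0.7
   vertex 3.8 0.9 3.5
  endloop
 endfacet
 facet normal -0.094 -0.237 0.967
  outer loop
   vertex 1.7 0.1 3.1
   vertex 3.8 0.9 3.5
   vertex 1.1 3.2 3.8
  endloop
 endfacet
 facet normal 0.033 -0.916 -0.399
  outer loop
   vertex 1.7 0.1 3.1
   vertex 0.7 0.5 2.1
   vertex 3.2 1.2 0.7
  endloop
 endfacet
 facet normal -0.732 -0.282 0.620
  outer loop
   vertex 1.7 0.1 3.1
   vertex 1.1 3.2 3.8
   vertex 0.7 0.5 2.1
  endloop
 endfacet
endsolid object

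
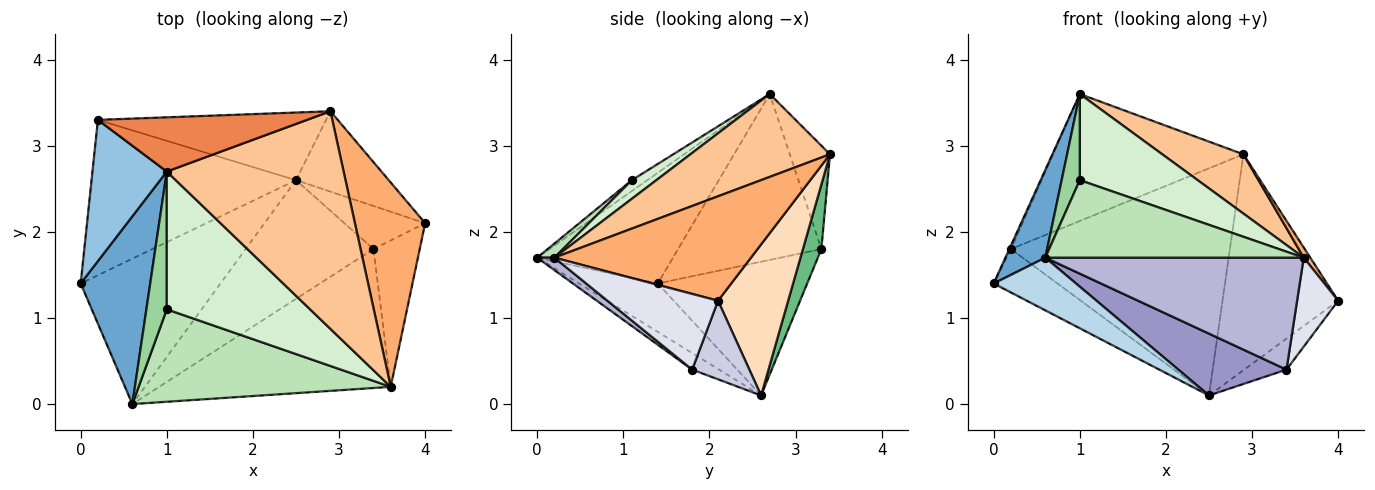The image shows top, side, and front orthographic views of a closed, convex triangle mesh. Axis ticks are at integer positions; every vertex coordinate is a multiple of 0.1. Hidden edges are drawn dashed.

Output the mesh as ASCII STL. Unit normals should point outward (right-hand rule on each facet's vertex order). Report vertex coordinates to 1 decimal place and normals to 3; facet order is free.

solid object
 facet normal -0.822 -0.242 0.516
  outer loop
   vertex 1.0 2.7 3.6
   vertex 0.0 1.4 1.4
   vertex 0.6 0.0 1.7
  endloop
 endfacet
 facet normal -0.913 0.010 0.409
  outer loop
   vertex 0.2 3.3 1.8
   vertex 0.0 1.4 1.4
   vertex 1.0 2.7 3.6
  endloop
 endfacet
 facet normal -0.309 -0.324 -0.894
  outer loop
   vertex 2.5 2.6 0.1
   vertex 0.6 0.0 1.7
   vertex 0.0 1.4 1.4
  endloop
 endfacet
 facet normal -0.533 0.228 -0.815
  outer loop
   vertex 2.5 2.6 0.1
   vertex 0.0 1.4 1.4
   vertex 0.2 3.3 1.8
  endloop
 endfacet
 facet normal -0.191 0.903 0.386
  outer loop
   vertex 2.9 3.4 2.9
   vertex 0.2 3.3 1.8
   vertex 1.0 2.7 3.6
  endloop
 endfacet
 facet normal 0.829 -0.028 0.558
  outer loop
   vertex 2.9 3.4 2.9
   vertex 3.6 0.2 1.7
   vertex 4.0 2.1 1.2
  endloop
 endfacet
 facet normal 0.412 -0.240 0.879
  outer loop
   vertex 2.9 3.4 2.9
   vertex 1.0 2.7 3.6
   vertex 3.6 0.2 1.7
  endloop
 endfacet
 facet normal 0.494 0.815 -0.303
  outer loop
   vertex 2.9 3.4 2.9
   vertex 4.0 2.1 1.2
   vertex 2.5 2.6 0.1
  endloop
 endfacet
 facet normal 0.081 0.955 -0.284
  outer loop
   vertex 2.9 3.4 2.9
   vertex 2.5 2.6 0.1
   vertex 0.2 3.3 1.8
  endloop
 endfacet
 facet normal -0.411 -0.483 0.773
  outer loop
   vertex 1.0 1.1 2.6
   vertex 1.0 2.7 3.6
   vertex 0.6 0.0 1.7
  endloop
 endfacet
 facet normal 0.043 -0.642 0.766
  outer loop
   vertex 1.0 1.1 2.6
   vertex 0.6 0.0 1.7
   vertex 3.6 0.2 1.7
  endloop
 endfacet
 facet normal 0.109 -0.527 0.843
  outer loop
   vertex 1.0 1.1 2.6
   vertex 3.6 0.2 1.7
   vertex 1.0 2.7 3.6
  endloop
 endfacet
 facet normal -0.114 -0.459 -0.881
  outer loop
   vertex 3.4 1.8 0.4
   vertex 0.6 0.0 1.7
   vertex 2.5 2.6 0.1
  endloop
 endfacet
 facet normal 0.042 -0.627 -0.778
  outer loop
   vertex 3.4 1.8 0.4
   vertex 3.6 0.2 1.7
   vertex 0.6 0.0 1.7
  endloop
 endfacet
 facet normal 0.620 0.459 -0.637
  outer loop
   vertex 3.4 1.8 0.4
   vertex 2.5 2.6 0.1
   vertex 4.0 2.1 1.2
  endloop
 endfacet
 facet normal 0.814 -0.302 -0.497
  outer loop
   vertex 3.4 1.8 0.4
   vertex 4.0 2.1 1.2
   vertex 3.6 0.2 1.7
  endloop
 endfacet
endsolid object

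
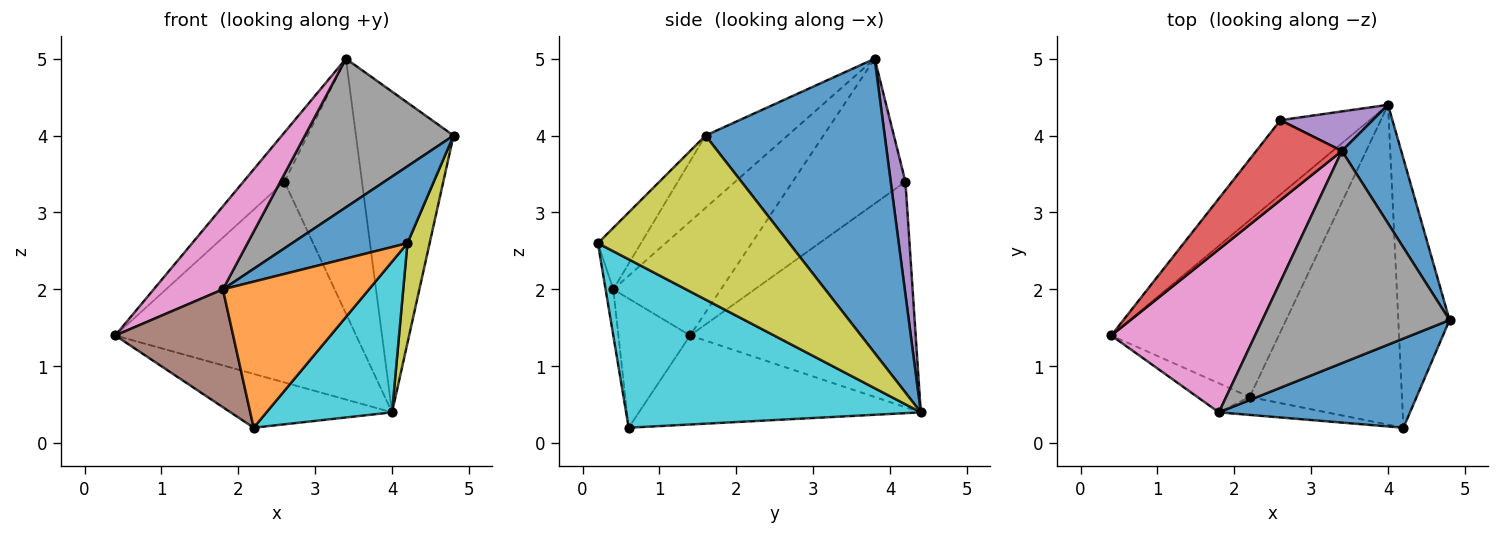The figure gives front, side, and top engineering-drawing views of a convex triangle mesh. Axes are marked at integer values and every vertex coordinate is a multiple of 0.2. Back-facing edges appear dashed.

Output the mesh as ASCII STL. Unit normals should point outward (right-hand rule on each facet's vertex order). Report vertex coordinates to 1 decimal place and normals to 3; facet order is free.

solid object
 facet normal 0.865 0.471 0.174
  outer loop
   vertex 3.4 3.8 5.0
   vertex 4.8 1.6 4.0
   vertex 4.0 4.4 0.4
  endloop
 endfacet
 facet normal -0.453 0.260 -0.853
  outer loop
   vertex 2.2 0.6 0.2
   vertex 0.4 1.4 1.4
   vertex 4.0 4.4 0.4
  endloop
 endfacet
 facet normal -0.660 0.705 -0.261
  outer loop
   vertex 2.6 4.2 3.4
   vertex 4.0 4.4 0.4
   vertex 0.4 1.4 1.4
  endloop
 endfacet
 facet normal -0.822 0.299 0.485
  outer loop
   vertex 2.6 4.2 3.4
   vertex 0.4 1.4 1.4
   vertex 3.4 3.8 5.0
  endloop
 endfacet
 facet normal 0.184 0.971 0.151
  outer loop
   vertex 2.6 4.2 3.4
   vertex 3.4 3.8 5.0
   vertex 4.0 4.4 0.4
  endloop
 endfacet
 facet normal -0.509 -0.836 -0.206
  outer loop
   vertex 1.8 0.4 2.0
   vertex 0.4 1.4 1.4
   vertex 2.2 0.6 0.2
  endloop
 endfacet
 facet normal -0.577 -0.371 0.728
  outer loop
   vertex 1.8 0.4 2.0
   vertex 3.4 3.8 5.0
   vertex 0.4 1.4 1.4
  endloop
 endfacet
 facet normal -0.302 -0.547 0.781
  outer loop
   vertex 1.8 0.4 2.0
   vertex 4.8 1.6 4.0
   vertex 3.4 3.8 5.0
  endloop
 endfacet
 facet normal 0.949 -0.110 -0.296
  outer loop
   vertex 4.2 0.2 2.6
   vertex 4.0 4.4 0.4
   vertex 4.8 1.6 4.0
  endloop
 endfacet
 facet normal 0.707 -0.301 -0.640
  outer loop
   vertex 4.2 0.2 2.6
   vertex 2.2 0.6 0.2
   vertex 4.0 4.4 0.4
  endloop
 endfacet
 facet normal -0.237 -0.634 0.736
  outer loop
   vertex 4.2 0.2 2.6
   vertex 4.8 1.6 4.0
   vertex 1.8 0.4 2.0
  endloop
 endfacet
 facet normal -0.052 -0.991 -0.122
  outer loop
   vertex 4.2 0.2 2.6
   vertex 1.8 0.4 2.0
   vertex 2.2 0.6 0.2
  endloop
 endfacet
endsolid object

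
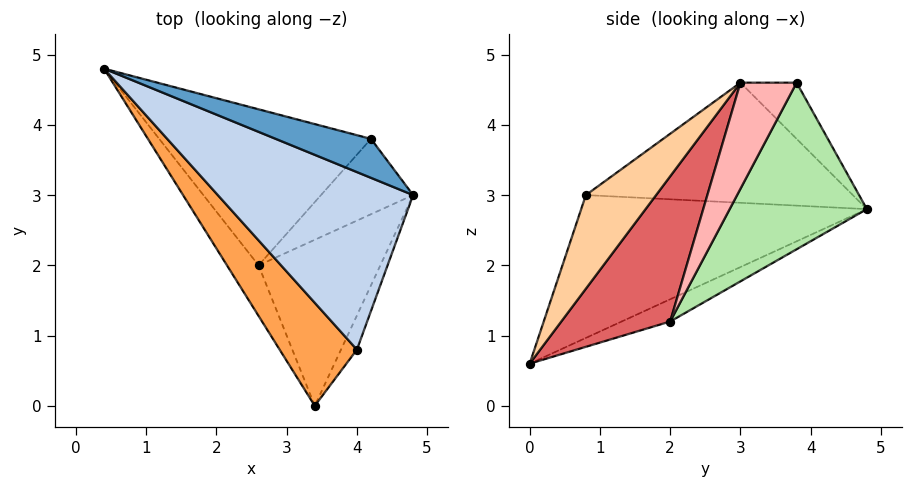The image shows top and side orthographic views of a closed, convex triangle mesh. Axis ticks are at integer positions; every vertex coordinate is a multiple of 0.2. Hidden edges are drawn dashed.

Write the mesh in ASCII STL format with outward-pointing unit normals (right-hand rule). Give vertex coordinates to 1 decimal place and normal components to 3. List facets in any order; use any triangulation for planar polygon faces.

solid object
 facet normal -0.475 -0.356 0.805
  outer loop
   vertex 4.2 3.8 4.6
   vertex 0.4 4.8 2.8
   vertex 4.8 3.0 4.6
  endloop
 endfacet
 facet normal -0.481 -0.394 0.783
  outer loop
   vertex 4.0 0.8 3.0
   vertex 4.8 3.0 4.6
   vertex 0.4 4.8 2.8
  endloop
 endfacet
 facet normal -0.698 -0.609 0.377
  outer loop
   vertex 4.0 0.8 3.0
   vertex 0.4 4.8 2.8
   vertex 3.4 0.0 0.6
  endloop
 endfacet
 facet normal 0.959 -0.230 -0.163
  outer loop
   vertex 4.0 0.8 3.0
   vertex 3.4 0.0 0.6
   vertex 4.8 3.0 4.6
  endloop
 endfacet
 facet normal -0.575 0.015 -0.818
  outer loop
   vertex 2.6 2.0 1.2
   vertex 3.4 0.0 0.6
   vertex 0.4 4.8 2.8
  endloop
 endfacet
 facet normal 0.452 0.683 -0.574
  outer loop
   vertex 2.6 2.0 1.2
   vertex 0.4 4.8 2.8
   vertex 4.2 3.8 4.6
  endloop
 endfacet
 facet normal 0.686 0.447 -0.575
  outer loop
   vertex 2.6 2.0 1.2
   vertex 4.8 3.0 4.6
   vertex 3.4 0.0 0.6
  endloop
 endfacet
 facet normal 0.657 0.493 -0.570
  outer loop
   vertex 2.6 2.0 1.2
   vertex 4.2 3.8 4.6
   vertex 4.8 3.0 4.6
  endloop
 endfacet
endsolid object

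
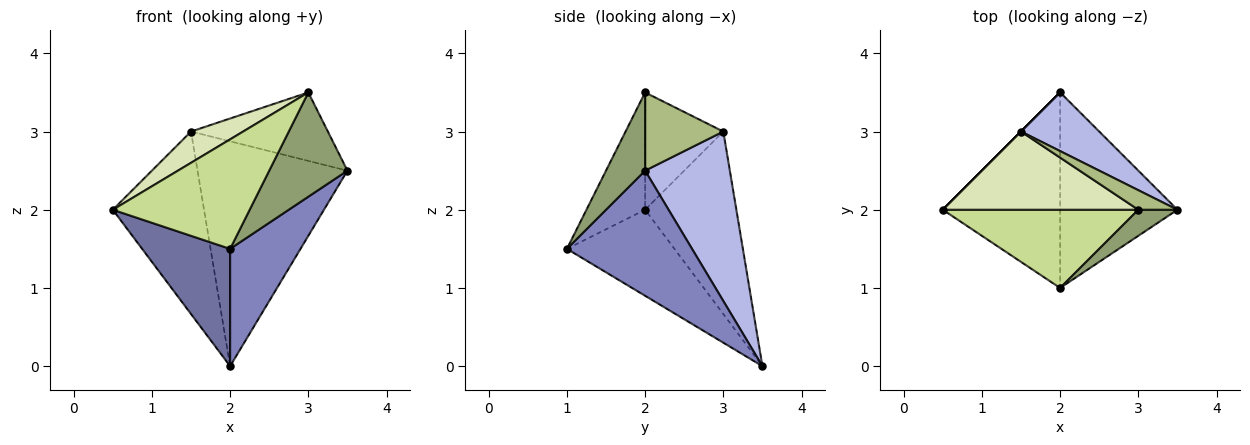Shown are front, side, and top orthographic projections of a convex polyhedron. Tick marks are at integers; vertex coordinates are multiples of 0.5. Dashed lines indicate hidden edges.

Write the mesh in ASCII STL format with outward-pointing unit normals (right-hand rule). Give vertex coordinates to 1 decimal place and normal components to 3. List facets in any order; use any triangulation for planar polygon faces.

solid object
 facet normal -0.532 -0.436 -0.726
  outer loop
   vertex 2.0 1.0 1.5
   vertex 0.5 2.0 2.0
   vertex 2.0 3.5 0.0
  endloop
 endfacet
 facet normal 0.675 -0.380 -0.633
  outer loop
   vertex 2.0 1.0 1.5
   vertex 2.0 3.5 0.0
   vertex 3.5 2.0 2.5
  endloop
 endfacet
 facet normal -0.707 0.707 0.000
  outer loop
   vertex 1.5 3.0 3.0
   vertex 2.0 3.5 0.0
   vertex 0.5 2.0 2.0
  endloop
 endfacet
 facet normal 0.480 0.849 0.221
  outer loop
   vertex 1.5 3.0 3.0
   vertex 3.5 2.0 2.5
   vertex 2.0 3.5 0.0
  endloop
 endfacet
 facet normal 0.436 -0.873 0.218
  outer loop
   vertex 3.0 2.0 3.5
   vertex 2.0 1.0 1.5
   vertex 3.5 2.0 2.5
  endloop
 endfacet
 facet normal 0.482 0.843 0.241
  outer loop
   vertex 3.0 2.0 3.5
   vertex 3.5 2.0 2.5
   vertex 1.5 3.0 3.0
  endloop
 endfacet
 facet normal -0.329 -0.768 0.549
  outer loop
   vertex 3.0 2.0 3.5
   vertex 0.5 2.0 2.0
   vertex 2.0 1.0 1.5
  endloop
 endfacet
 facet normal -0.487 -0.324 0.811
  outer loop
   vertex 3.0 2.0 3.5
   vertex 1.5 3.0 3.0
   vertex 0.5 2.0 2.0
  endloop
 endfacet
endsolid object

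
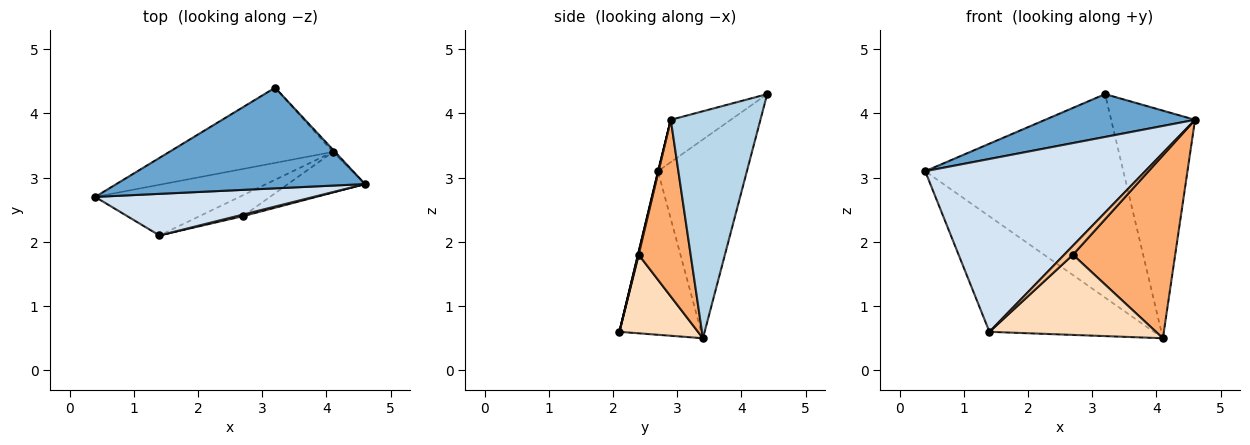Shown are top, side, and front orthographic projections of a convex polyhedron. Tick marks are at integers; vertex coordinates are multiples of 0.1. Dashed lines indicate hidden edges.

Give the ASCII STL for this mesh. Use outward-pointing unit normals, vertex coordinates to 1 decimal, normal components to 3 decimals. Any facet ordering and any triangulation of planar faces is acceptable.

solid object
 facet normal -0.155 -0.387 0.909
  outer loop
   vertex 3.2 4.4 4.3
   vertex 0.4 2.7 3.1
   vertex 4.6 2.9 3.9
  endloop
 endfacet
 facet normal -0.388 0.865 -0.319
  outer loop
   vertex 4.1 3.4 0.5
   vertex 0.4 2.7 3.1
   vertex 3.2 4.4 4.3
  endloop
 endfacet
 facet normal 0.730 0.683 -0.007
  outer loop
   vertex 4.1 3.4 0.5
   vertex 3.2 4.4 4.3
   vertex 4.6 2.9 3.9
  endloop
 endfacet
 facet normal 0.002 -0.972 0.234
  outer loop
   vertex 1.4 2.1 0.6
   vertex 4.6 2.9 3.9
   vertex 0.4 2.7 3.1
  endloop
 endfacet
 facet normal -0.415 0.833 -0.366
  outer loop
   vertex 1.4 2.1 0.6
   vertex 0.4 2.7 3.1
   vertex 4.1 3.4 0.5
  endloop
 endfacet
 facet normal 0.445 -0.875 -0.194
  outer loop
   vertex 2.7 2.4 1.8
   vertex 4.1 3.4 0.5
   vertex 4.6 2.9 3.9
  endloop
 endfacet
 facet normal 0.065 -0.982 0.175
  outer loop
   vertex 2.7 2.4 1.8
   vertex 4.6 2.9 3.9
   vertex 1.4 2.1 0.6
  endloop
 endfacet
 facet normal 0.415 -0.880 -0.230
  outer loop
   vertex 2.7 2.4 1.8
   vertex 1.4 2.1 0.6
   vertex 4.1 3.4 0.5
  endloop
 endfacet
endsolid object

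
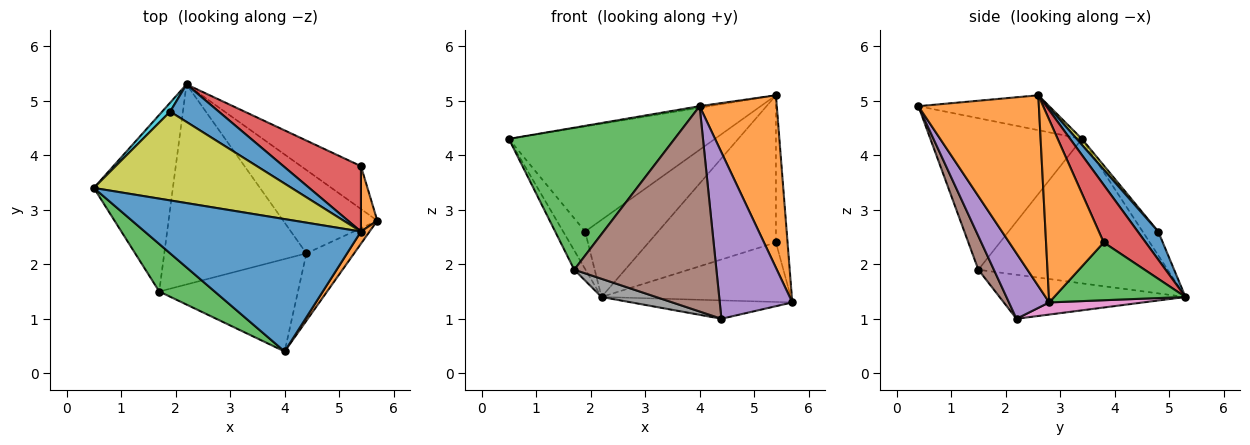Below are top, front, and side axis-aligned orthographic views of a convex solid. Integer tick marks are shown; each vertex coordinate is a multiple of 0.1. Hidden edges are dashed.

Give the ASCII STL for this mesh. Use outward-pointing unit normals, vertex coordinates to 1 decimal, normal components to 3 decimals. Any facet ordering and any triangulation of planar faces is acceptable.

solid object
 facet normal -0.159 0.012 0.987
  outer loop
   vertex 5.4 2.6 5.1
   vertex 0.5 3.4 4.3
   vertex 4.0 0.4 4.9
  endloop
 endfacet
 facet normal 0.841 -0.539 0.038
  outer loop
   vertex 5.4 2.6 5.1
   vertex 4.0 0.4 4.9
   vertex 5.7 2.8 1.3
  endloop
 endfacet
 facet normal -0.655 -0.716 0.240
  outer loop
   vertex 1.7 1.5 1.9
   vertex 4.0 0.4 4.9
   vertex 0.5 3.4 4.3
  endloop
 endfacet
 facet normal -0.876 0.052 -0.479
  outer loop
   vertex 2.2 5.3 1.4
   vertex 1.7 1.5 1.9
   vertex 0.5 3.4 4.3
  endloop
 endfacet
 facet normal 0.457 -0.824 -0.334
  outer loop
   vertex 4.4 2.2 1.0
   vertex 5.7 2.8 1.3
   vertex 4.0 0.4 4.9
  endloop
 endfacet
 facet normal 0.099 -0.907 -0.409
  outer loop
   vertex 4.4 2.2 1.0
   vertex 4.0 0.4 4.9
   vertex 1.7 1.5 1.9
  endloop
 endfacet
 facet normal 0.125 0.214 -0.969
  outer loop
   vertex 4.4 2.2 1.0
   vertex 2.2 5.3 1.4
   vertex 5.7 2.8 1.3
  endloop
 endfacet
 facet normal -0.295 -0.086 -0.952
  outer loop
   vertex 4.4 2.2 1.0
   vertex 1.7 1.5 1.9
   vertex 2.2 5.3 1.4
  endloop
 endfacet
 facet normal 0.019 0.764 0.645
  outer loop
   vertex 1.9 4.8 2.6
   vertex 0.5 3.4 4.3
   vertex 5.4 2.6 5.1
  endloop
 endfacet
 facet normal -0.568 0.801 0.192
  outer loop
   vertex 1.9 4.8 2.6
   vertex 2.2 5.3 1.4
   vertex 0.5 3.4 4.3
  endloop
 endfacet
 facet normal 0.245 0.872 0.424
  outer loop
   vertex 1.9 4.8 2.6
   vertex 5.4 2.6 5.1
   vertex 2.2 5.3 1.4
  endloop
 endfacet
 facet normal 0.977 0.197 0.087
  outer loop
   vertex 5.4 3.8 2.4
   vertex 5.4 2.6 5.1
   vertex 5.7 2.8 1.3
  endloop
 endfacet
 facet normal 0.491 0.707 -0.509
  outer loop
   vertex 5.4 3.8 2.4
   vertex 5.7 2.8 1.3
   vertex 2.2 5.3 1.4
  endloop
 endfacet
 facet normal 0.289 0.875 0.389
  outer loop
   vertex 5.4 3.8 2.4
   vertex 2.2 5.3 1.4
   vertex 5.4 2.6 5.1
  endloop
 endfacet
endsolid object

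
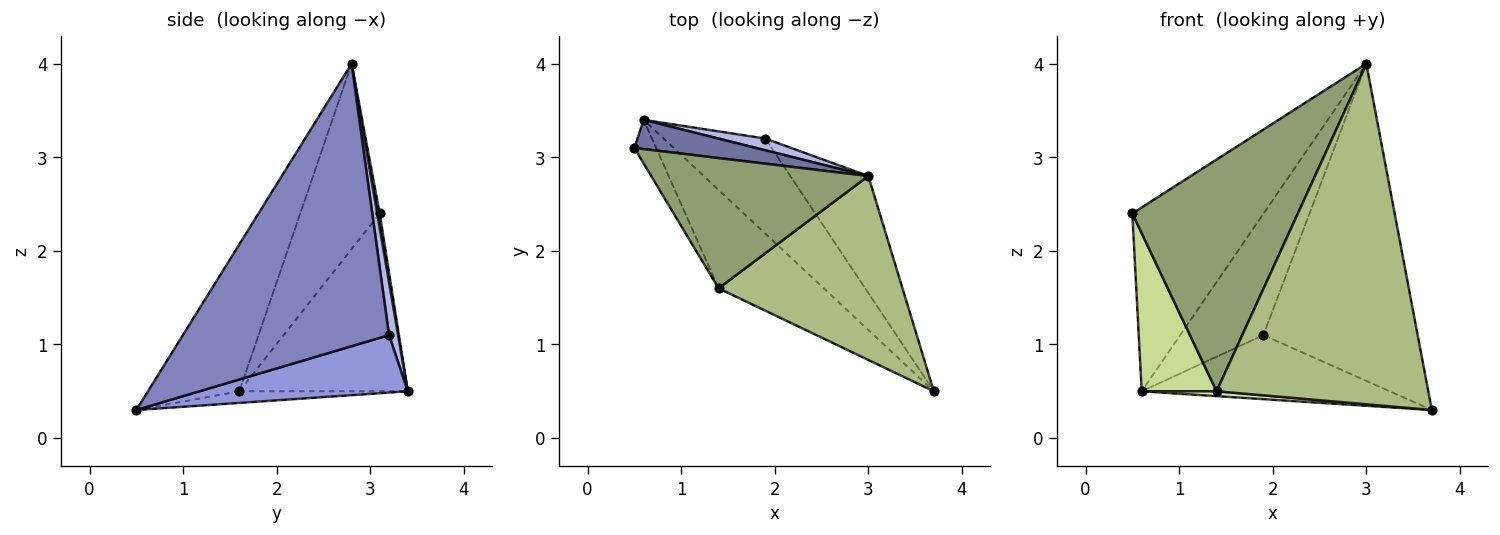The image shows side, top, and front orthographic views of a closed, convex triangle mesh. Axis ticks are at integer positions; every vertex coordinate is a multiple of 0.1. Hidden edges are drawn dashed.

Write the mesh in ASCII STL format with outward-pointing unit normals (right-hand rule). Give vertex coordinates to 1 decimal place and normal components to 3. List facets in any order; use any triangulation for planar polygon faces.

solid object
 facet normal 0.018 0.987 0.157
  outer loop
   vertex 0.6 3.4 0.5
   vertex 0.5 3.1 2.4
   vertex 3.0 2.8 4.0
  endloop
 endfacet
 facet normal 0.782 0.585 -0.216
  outer loop
   vertex 1.9 3.2 1.1
   vertex 3.0 2.8 4.0
   vertex 3.7 0.5 0.3
  endloop
 endfacet
 facet normal 0.424 0.506 -0.751
  outer loop
   vertex 1.9 3.2 1.1
   vertex 3.7 0.5 0.3
   vertex 0.6 3.4 0.5
  endloop
 endfacet
 facet normal 0.108 0.990 0.095
  outer loop
   vertex 1.9 3.2 1.1
   vertex 0.6 3.4 0.5
   vertex 3.0 2.8 4.0
  endloop
 endfacet
 facet normal -0.386 -0.804 0.452
  outer loop
   vertex 1.4 1.6 0.5
   vertex 3.0 2.8 4.0
   vertex 0.5 3.1 2.4
  endloop
 endfacet
 facet normal -0.355 -0.823 0.444
  outer loop
   vertex 1.4 1.6 0.5
   vertex 3.7 0.5 0.3
   vertex 3.0 2.8 4.0
  endloop
 endfacet
 facet normal -0.908 -0.404 -0.112
  outer loop
   vertex 1.4 1.6 0.5
   vertex 0.5 3.1 2.4
   vertex 0.6 3.4 0.5
  endloop
 endfacet
 facet normal -0.110 -0.049 -0.993
  outer loop
   vertex 1.4 1.6 0.5
   vertex 0.6 3.4 0.5
   vertex 3.7 0.5 0.3
  endloop
 endfacet
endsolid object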